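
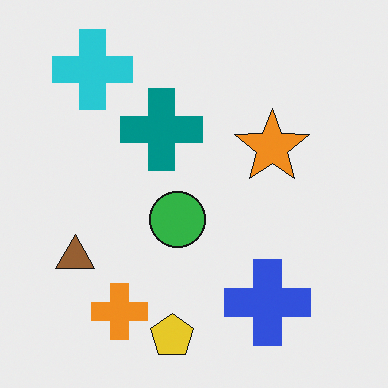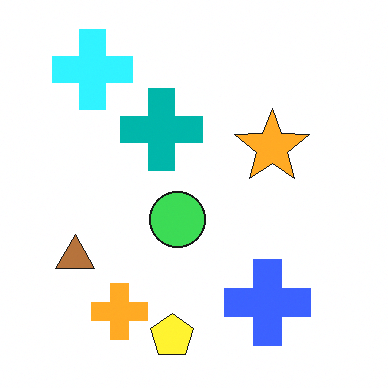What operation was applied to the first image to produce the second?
The image was slightly brightened.

Every pixel — background and shapes alike — is uniformly brightened.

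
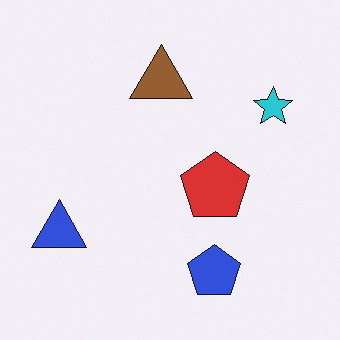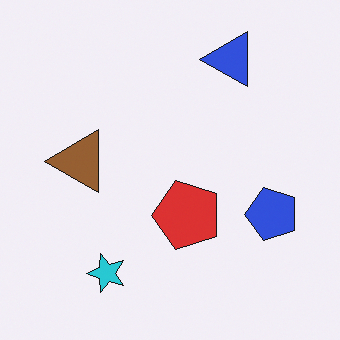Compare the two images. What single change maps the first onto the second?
Transposed (reflected across the top-left ↔ bottom-right diagonal).

Shapes have swapped their row and column positions — what was in the top-right is now in the bottom-left — a diagonal reflection.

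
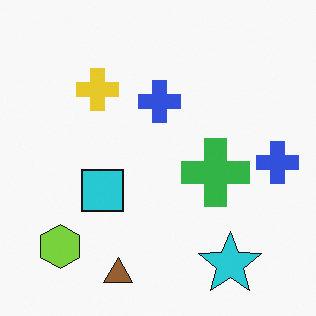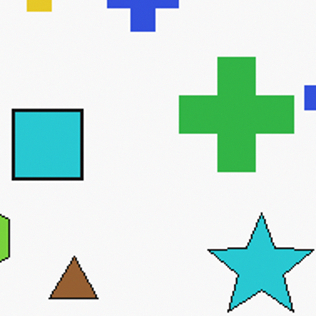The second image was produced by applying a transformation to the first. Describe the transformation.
It was cropped to a noticeably smaller region and rescaled.

The visible shapes are larger and the field of view is narrower; shapes near the original edges may be partly or wholly outside the frame — a crop-and-rescale.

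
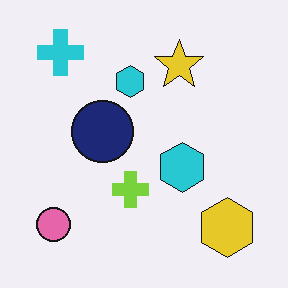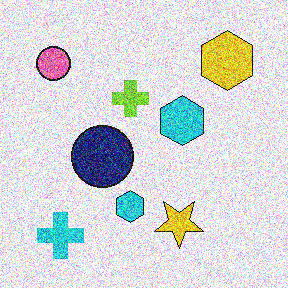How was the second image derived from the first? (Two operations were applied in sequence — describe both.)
The second image is the first flipped vertically (top ↔ bottom), then degraded with a thick layer of grain.

The cyan cross is in the top-left of the first image and the bottom-left of the second — shapes on opposite sides of the horizontal midline have swapped in a mirror flip. Random speckle covers the whole image, including the flat background.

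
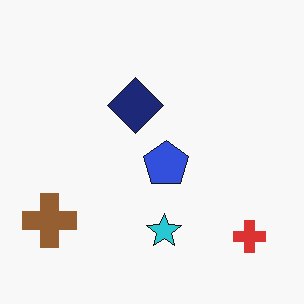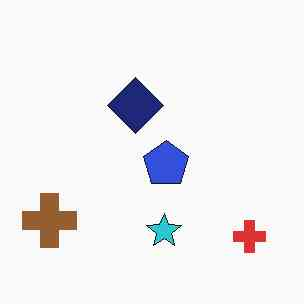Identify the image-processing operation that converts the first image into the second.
This is the original image JPEG-compressed with visible artifacts.

Blocky 8×8 compression artifacts appear around shape edges and the flat background shows ringing — characteristic JPEG degradation.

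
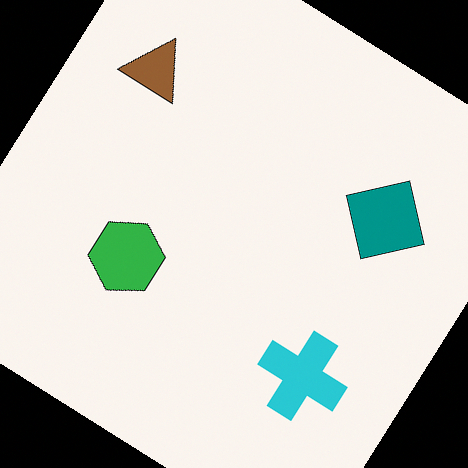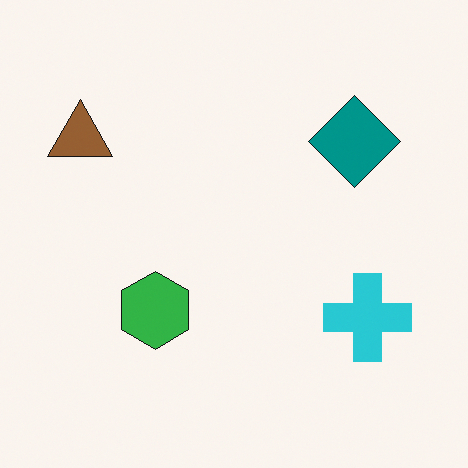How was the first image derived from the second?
The first image is the second rotated clockwise by a large amount — several tens of degrees.

Every shape is tilted by the same angle and the image corners show triangular fill wedges — a whole-image rotation by a non-right angle.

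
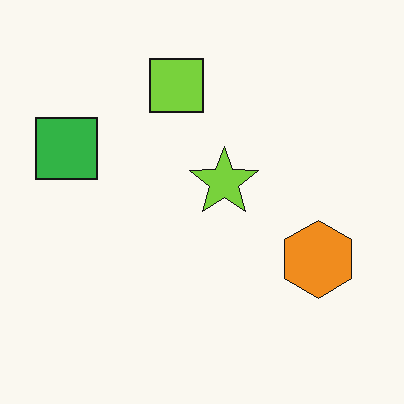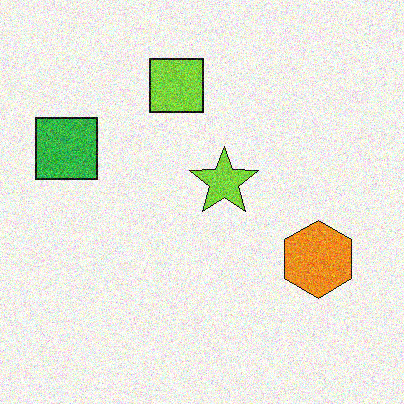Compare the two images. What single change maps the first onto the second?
Degraded with visible gaussian noise.

Random speckle covers the whole image, including the flat background.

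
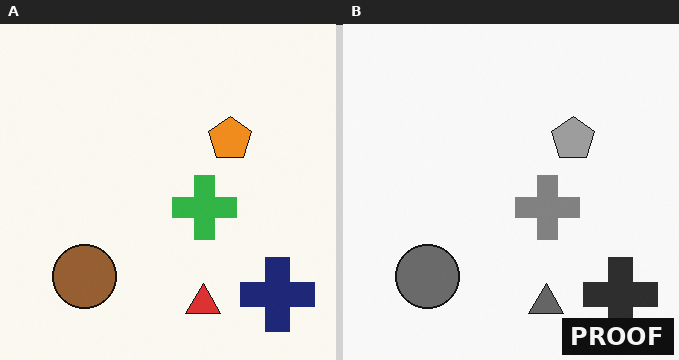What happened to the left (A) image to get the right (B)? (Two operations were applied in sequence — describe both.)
Converted to grayscale, then watermarked with the text "PROOF" in the lower-right corner.

All color is removed — every shape is now a shade of grey. A dark label reading "PROOF" appears in the lower-right corner.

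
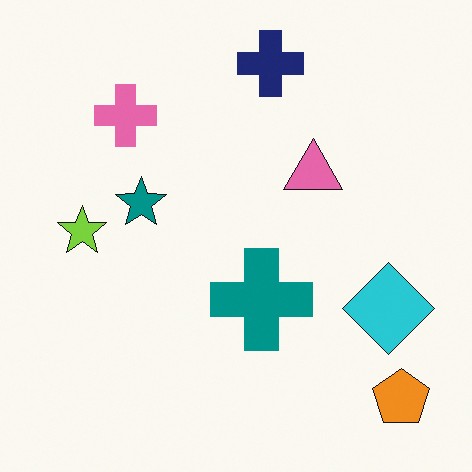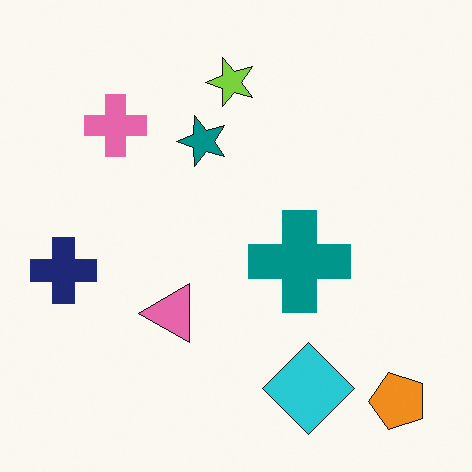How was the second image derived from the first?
It was transposed (reflected across the top-left ↔ bottom-right diagonal).

Shapes have swapped their row and column positions — what was in the top-right is now in the bottom-left — a diagonal reflection.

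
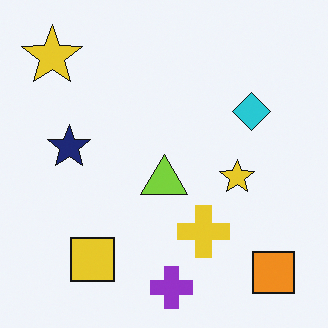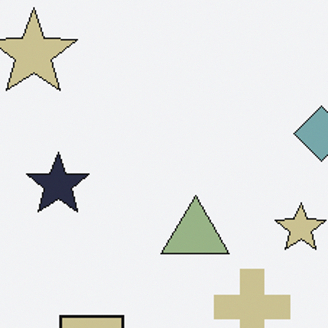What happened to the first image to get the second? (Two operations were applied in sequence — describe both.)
It was made much more muted (saturation change), then cropped to a modestly smaller region and rescaled.

All colors are more muted and greyish — a global saturation change. The visible shapes are larger and the field of view is narrower; shapes near the original edges may be partly or wholly outside the frame — a crop-and-rescale.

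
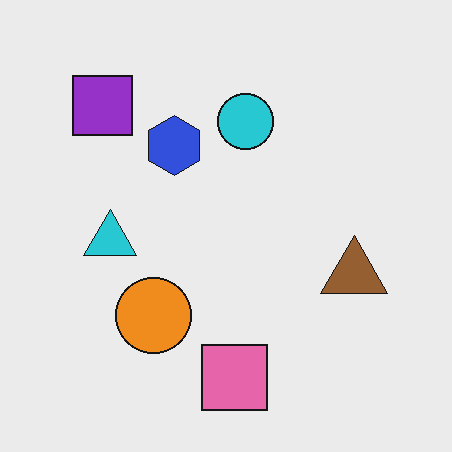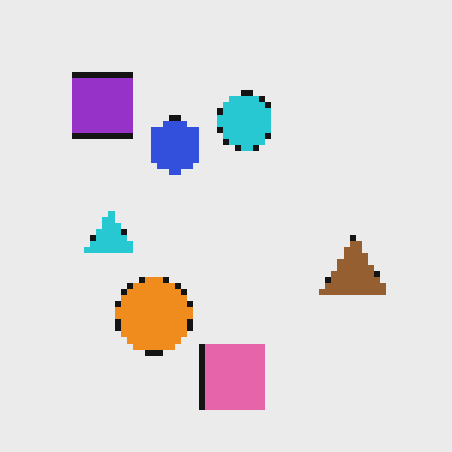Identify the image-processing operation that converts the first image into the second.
The second image is the first moderately pixelated.

Shapes are reduced to large square blocks; fine edges and outlines are lost — a downscale-then-upscale (mosaic) effect.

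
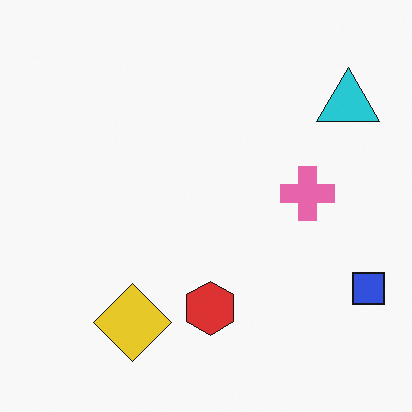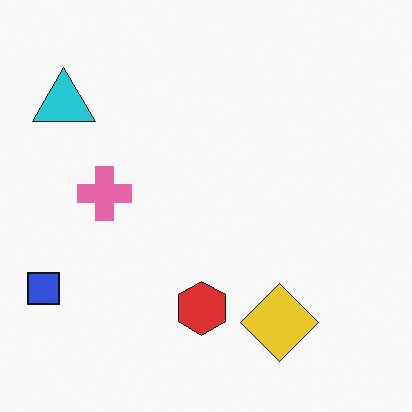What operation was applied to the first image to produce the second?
It was flipped horizontally (left ↔ right).

The blue square is in the bottom-right of the first image and the bottom-left of the second — shapes on opposite sides of the vertical midline have swapped in a mirror flip.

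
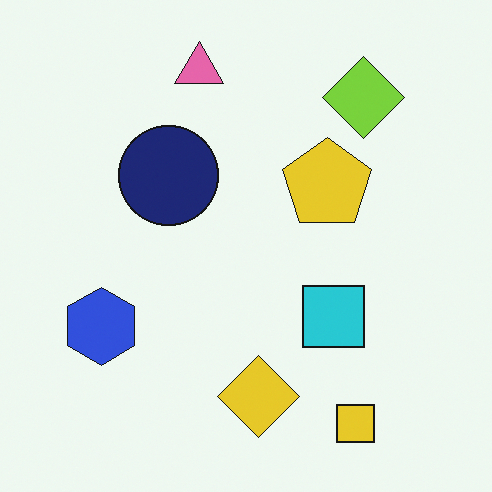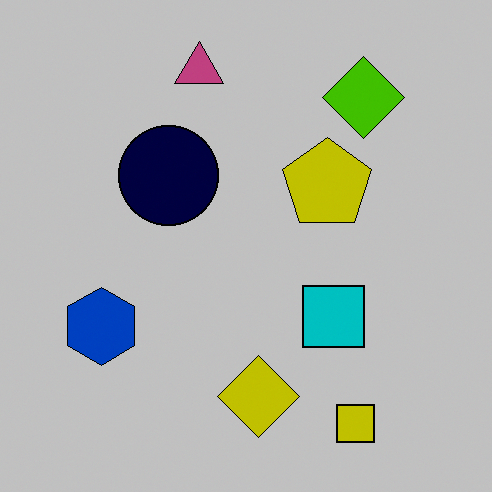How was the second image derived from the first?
Aggressively posterized.

Each flat color has snapped to a coarser quantized level — most visibly, the near-white background has dropped to a flat grey.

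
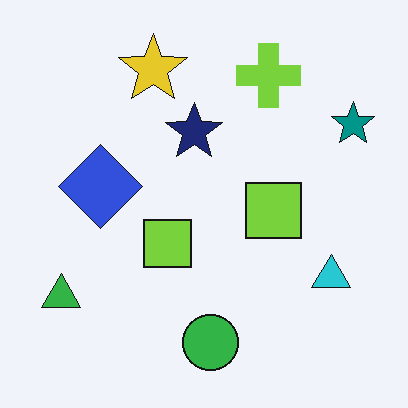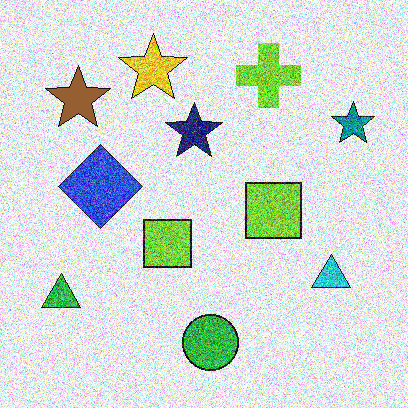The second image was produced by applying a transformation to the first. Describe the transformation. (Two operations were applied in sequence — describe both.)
The transformation is: degraded with strong gaussian noise, then overlaid with an additional brown star.

Random speckle covers the whole image, including the flat background. A brown star appears in the second image that is absent from the first.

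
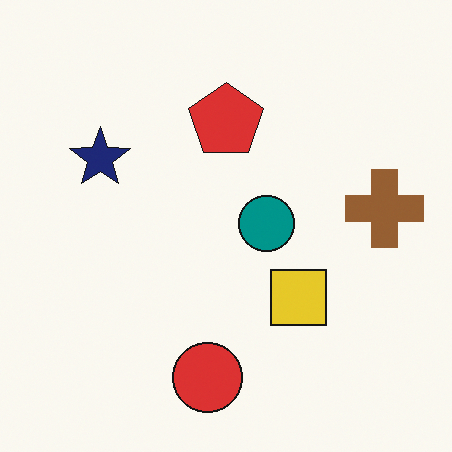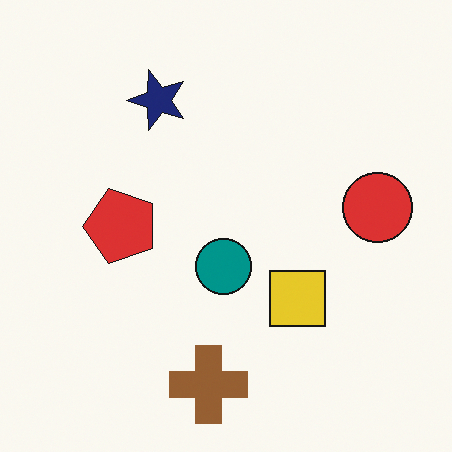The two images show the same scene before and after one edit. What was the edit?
Transposed (reflected across the top-left ↔ bottom-right diagonal).

Shapes have swapped their row and column positions — what was in the top-right is now in the bottom-left — a diagonal reflection.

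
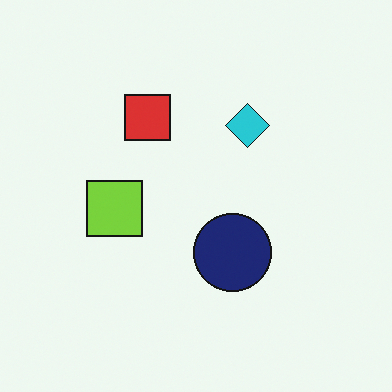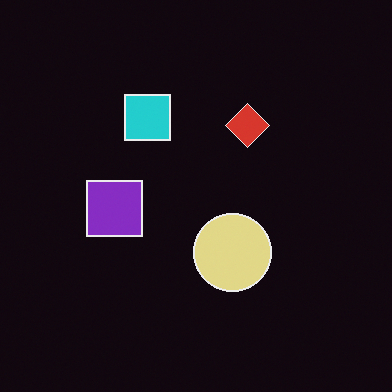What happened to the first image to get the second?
This is the original image color-inverted (negative).

The light background has become dark and every shape's color is its complement — a photographic negative.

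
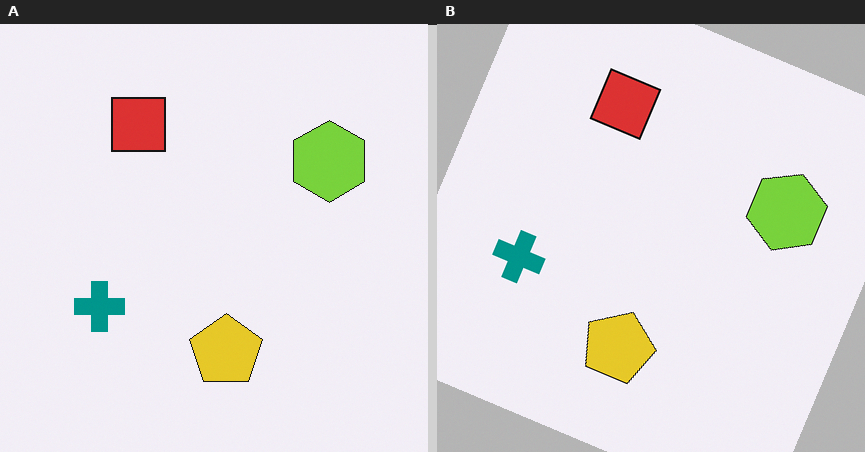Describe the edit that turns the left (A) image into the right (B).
The image was rotated clockwise by a clearly visible amount.

Every shape is tilted by the same angle and the image corners show triangular fill wedges — a whole-image rotation by a non-right angle.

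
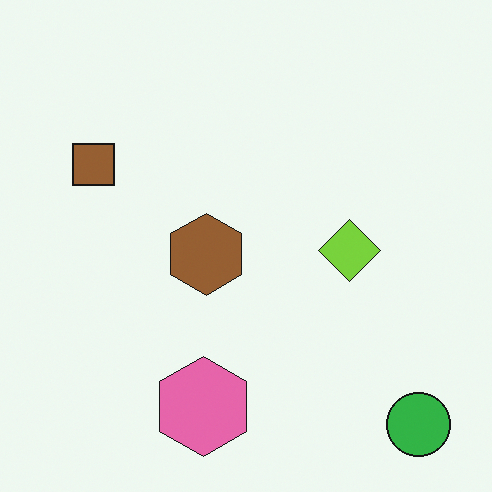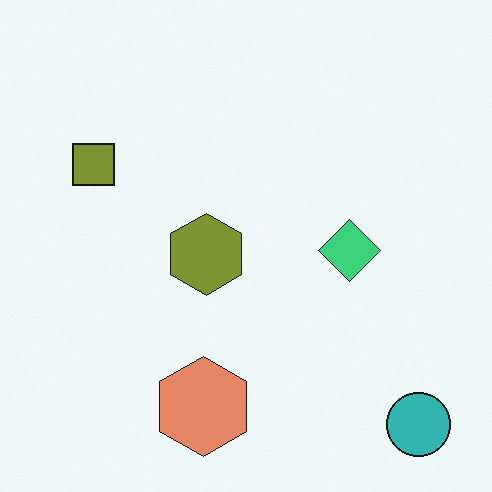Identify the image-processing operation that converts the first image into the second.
The second image is the first hue-shifted slightly.

Every shape's color has rotated by the same amount around the hue wheel — a uniform hue shift.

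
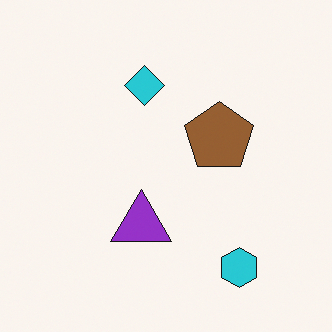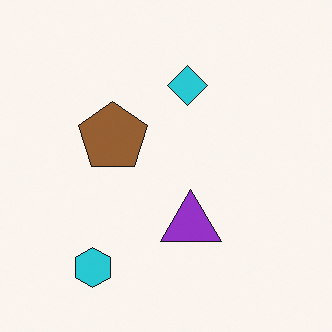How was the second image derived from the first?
The second image is the first flipped horizontally (left ↔ right).

The cyan hexagon is in the bottom-right of the first image and the bottom-left of the second — shapes on opposite sides of the vertical midline have swapped in a mirror flip.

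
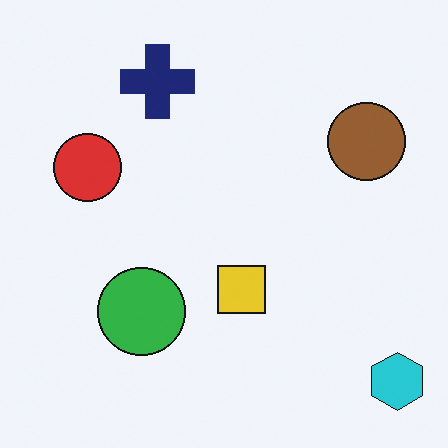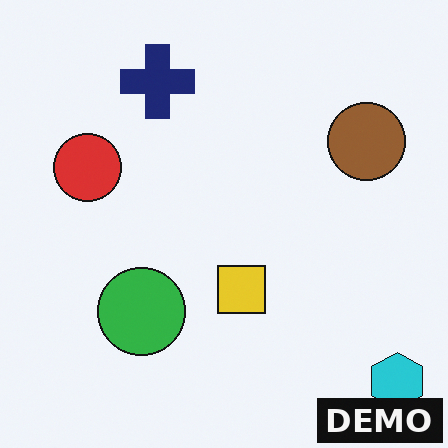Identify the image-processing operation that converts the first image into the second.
The second image is the first watermarked with the text "DEMO" in the lower-right corner.

A dark label reading "DEMO" appears in the lower-right corner.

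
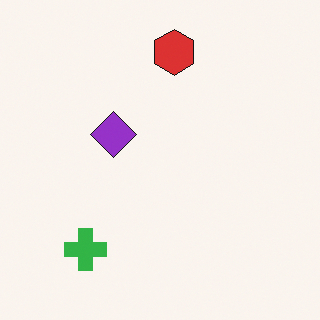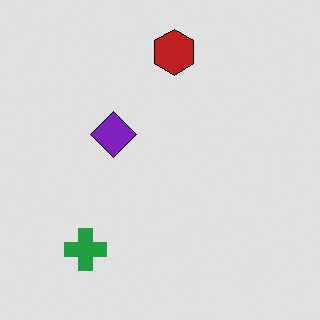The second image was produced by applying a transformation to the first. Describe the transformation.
The second image is the first moderately posterized.

Each flat color has snapped to a coarser quantized level — most visibly, the near-white background has dropped to a flat grey.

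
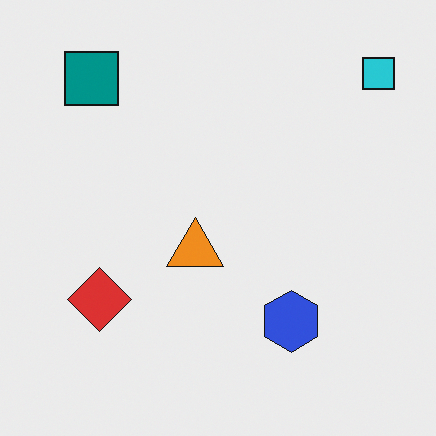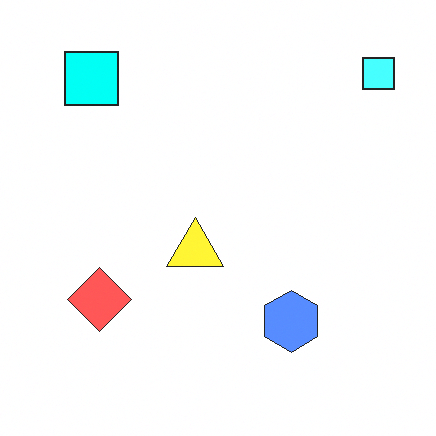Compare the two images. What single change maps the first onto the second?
It was brightened a lot.

Every pixel — background and shapes alike — is uniformly brightened.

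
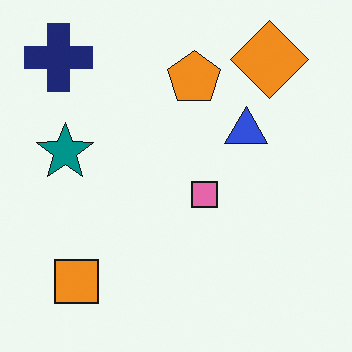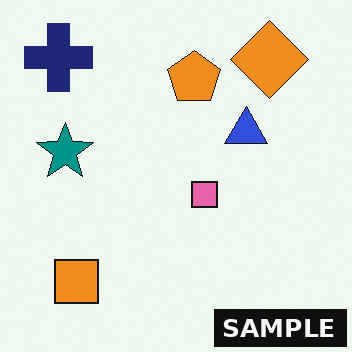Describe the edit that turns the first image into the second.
This is the original image watermarked with the text "SAMPLE" in the lower-right corner.

A dark label reading "SAMPLE" appears in the lower-right corner.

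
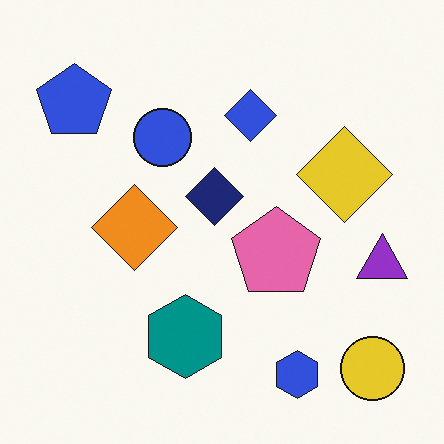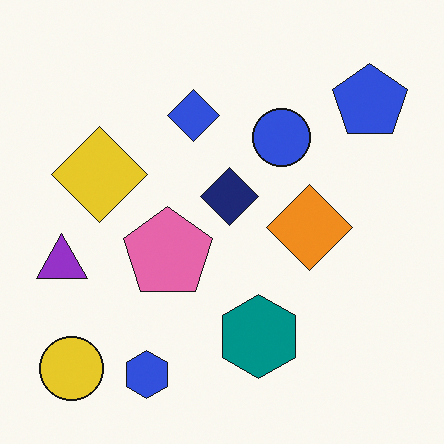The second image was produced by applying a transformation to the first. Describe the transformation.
It was flipped horizontally (left ↔ right).

The purple triangle is in the right of the first image and the left of the second — shapes on opposite sides of the vertical midline have swapped in a mirror flip.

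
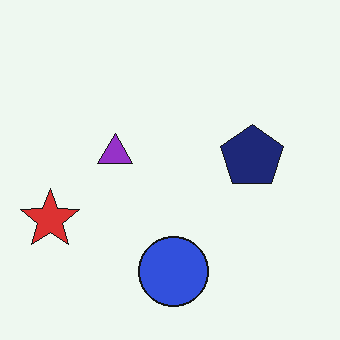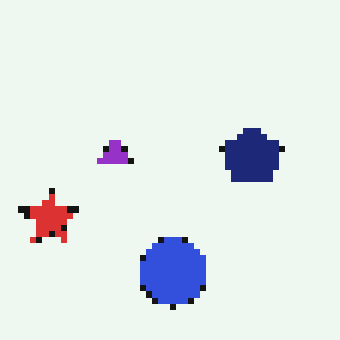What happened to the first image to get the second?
This is the original image pixelated into visible square blocks.

Shapes are reduced to large square blocks; fine edges and outlines are lost — a downscale-then-upscale (mosaic) effect.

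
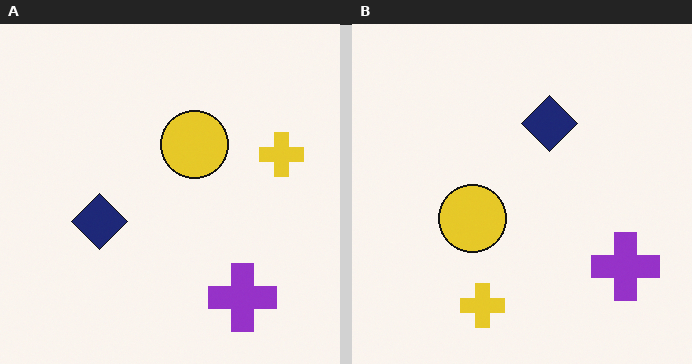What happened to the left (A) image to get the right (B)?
The right (B) image is the left (A) transposed (reflected across the top-left ↔ bottom-right diagonal).

Shapes have swapped their row and column positions — what was in the top-right is now in the bottom-left — a diagonal reflection.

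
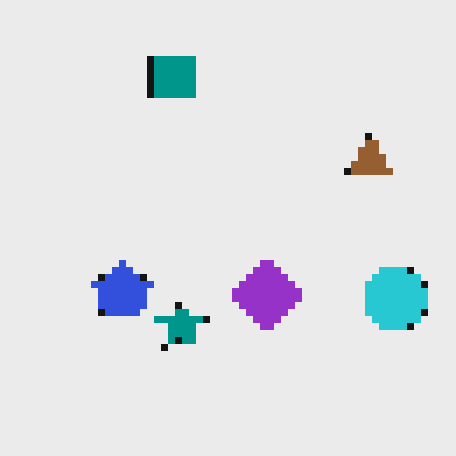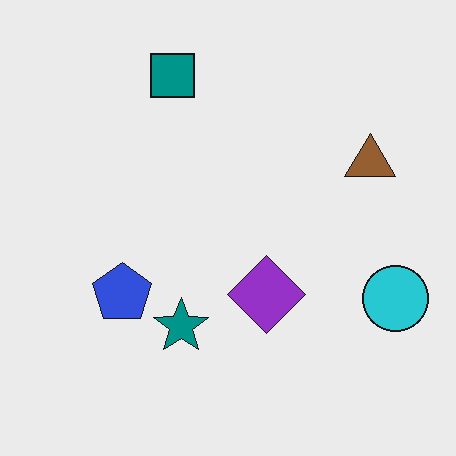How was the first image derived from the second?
This is the original image pixelated into visible square blocks.

Shapes are reduced to large square blocks; fine edges and outlines are lost — a downscale-then-upscale (mosaic) effect.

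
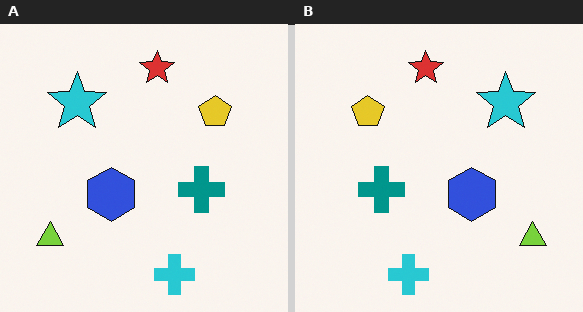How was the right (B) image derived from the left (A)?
Flipped horizontally (left ↔ right).

The lime triangle is in the bottom-left of the left (A) image and the bottom-right of the right (B) — shapes on opposite sides of the vertical midline have swapped in a mirror flip.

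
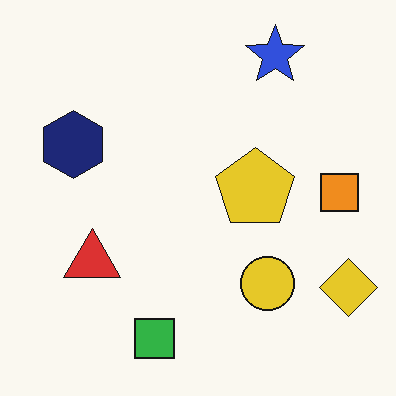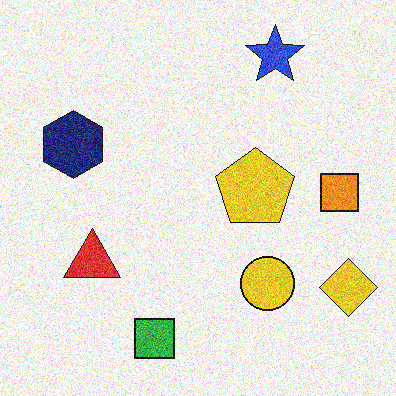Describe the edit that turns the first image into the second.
Degraded with heavy additive noise.

Random speckle covers the whole image, including the flat background.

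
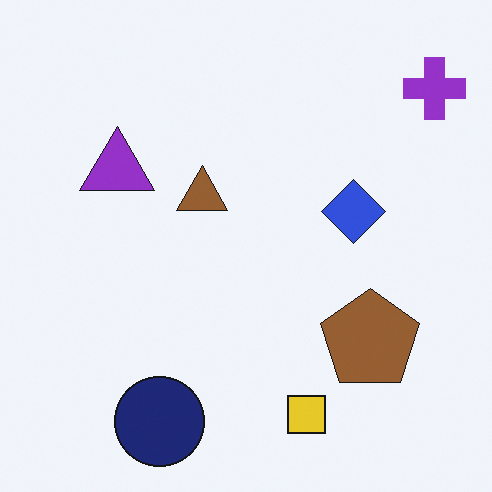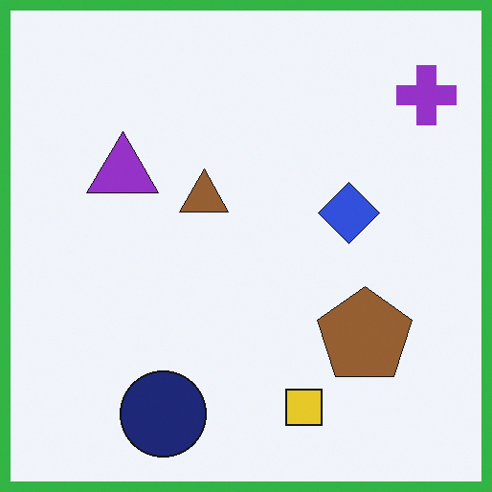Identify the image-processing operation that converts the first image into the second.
This is the original image framed with a green border.

A solid green frame runs around the edge of the second image, with the content slightly shrunk inside it.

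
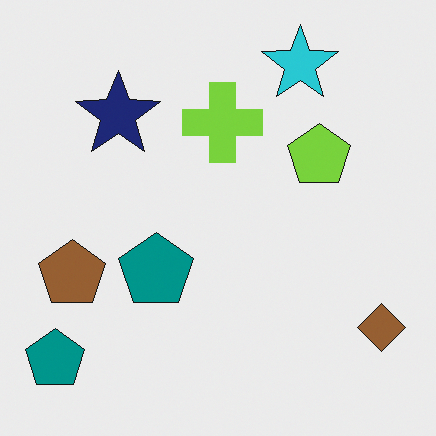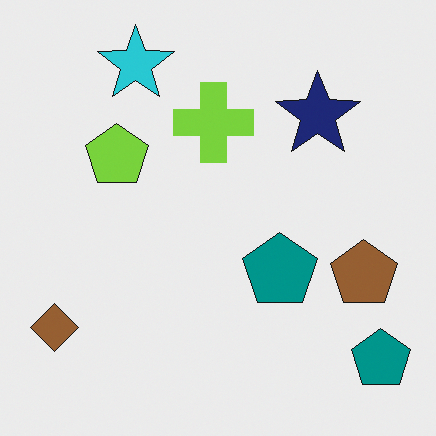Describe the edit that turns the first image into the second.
Flipped horizontally (left ↔ right).

The brown diamond is in the bottom-right of the first image and the bottom-left of the second — shapes on opposite sides of the vertical midline have swapped in a mirror flip.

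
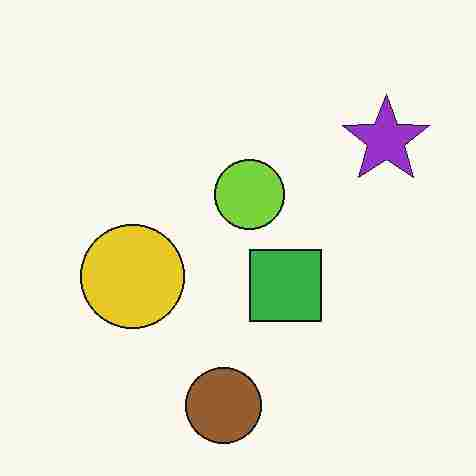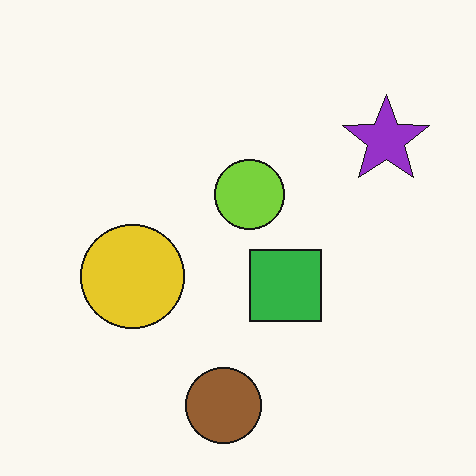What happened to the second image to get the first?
It was heavily JPEG-compressed with obvious blocking artifacts.

Blocky 8×8 compression artifacts appear around shape edges and the flat background shows ringing — characteristic JPEG degradation.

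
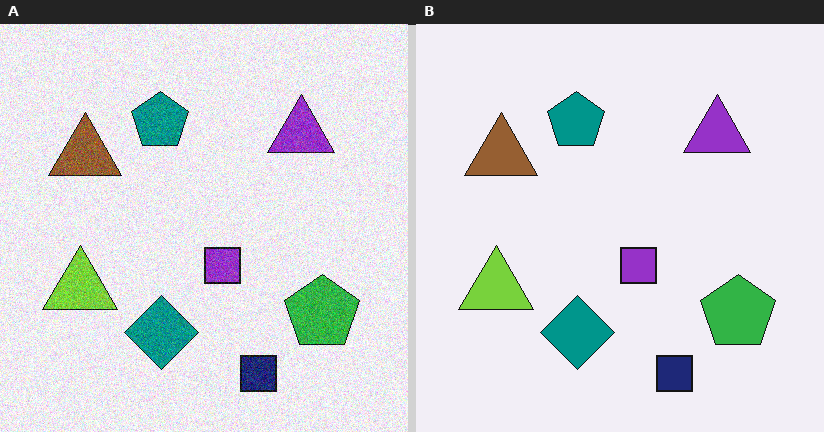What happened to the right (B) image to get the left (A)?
This is the original image degraded with visible gaussian noise.

Random speckle covers the whole image, including the flat background.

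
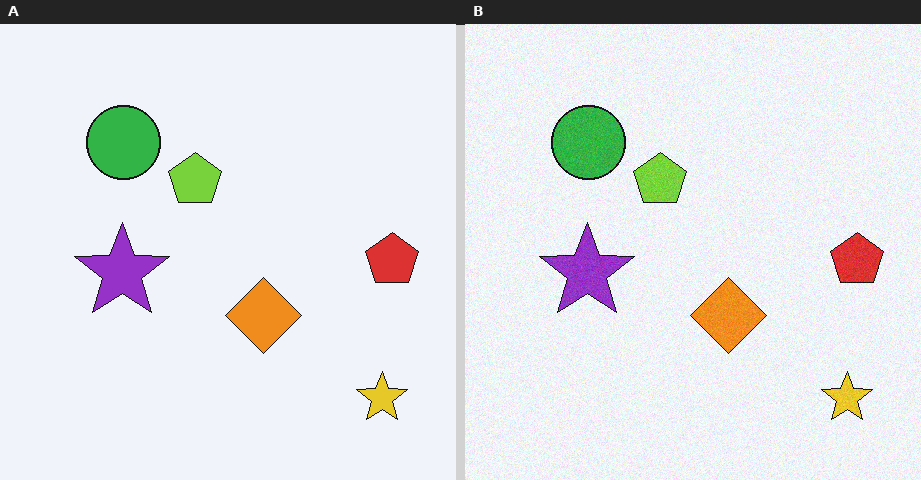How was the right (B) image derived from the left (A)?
This is the original image degraded with light additive noise.

Random speckle covers the whole image, including the flat background.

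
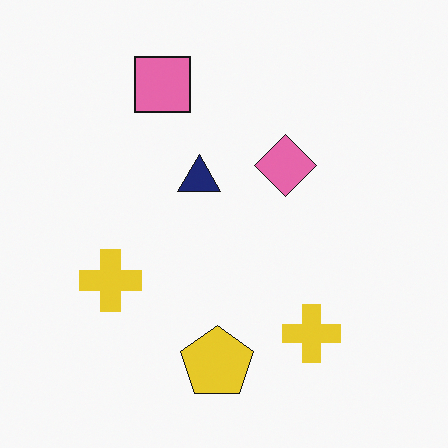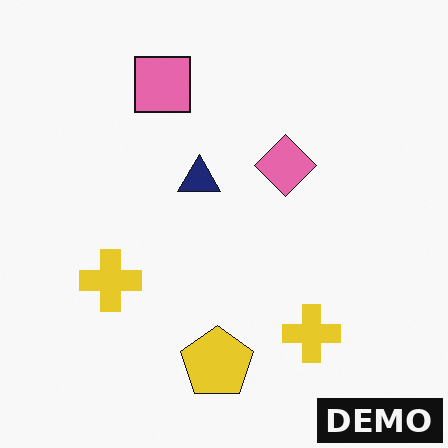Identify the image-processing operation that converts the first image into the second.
The image was watermarked with the text "DEMO" in the lower-right corner.

A dark label reading "DEMO" appears in the lower-right corner.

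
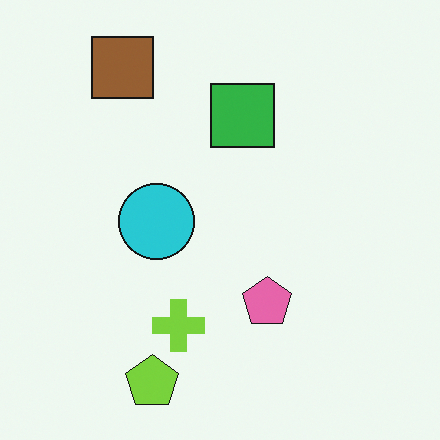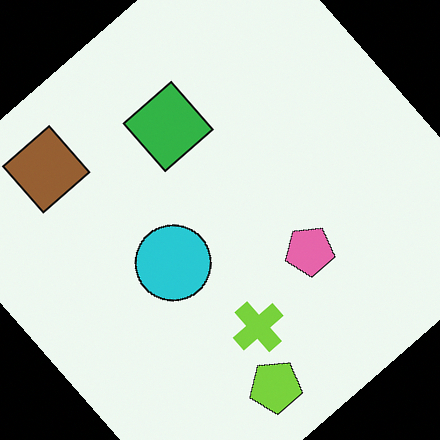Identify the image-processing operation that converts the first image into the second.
The image was rotated counter-clockwise by a large amount — several tens of degrees.

Every shape is tilted by the same angle and the image corners show triangular fill wedges — a whole-image rotation by a non-right angle.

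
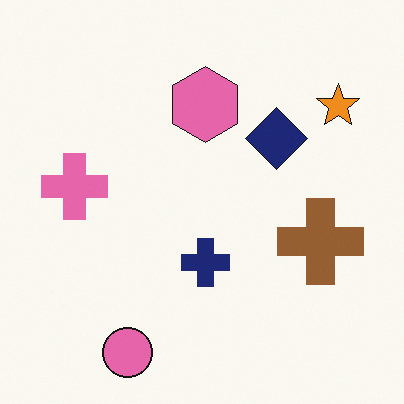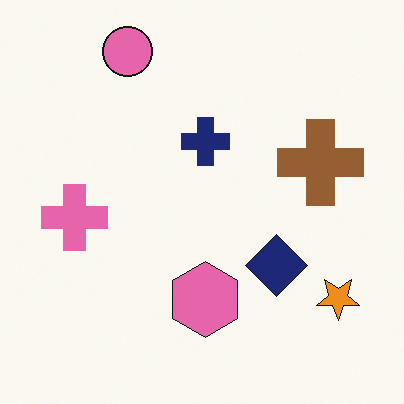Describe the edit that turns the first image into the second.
It was flipped vertically (top ↔ bottom).

The pink circle is in the bottom-left of the first image and the top-left of the second — shapes on opposite sides of the horizontal midline have swapped in a mirror flip.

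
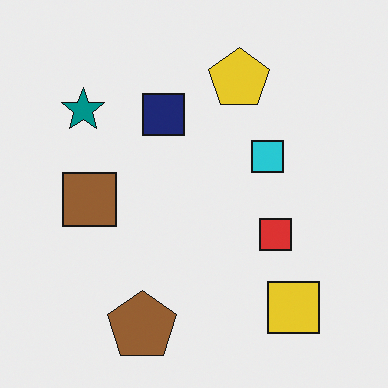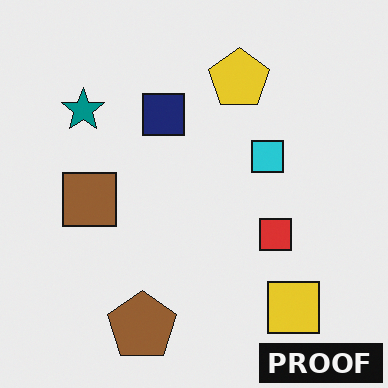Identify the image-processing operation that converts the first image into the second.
Watermarked with the text "PROOF" in the lower-right corner.

A dark label reading "PROOF" appears in the lower-right corner.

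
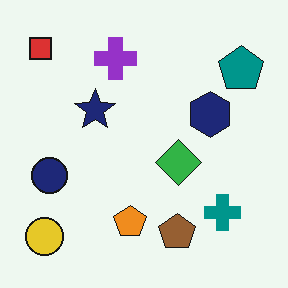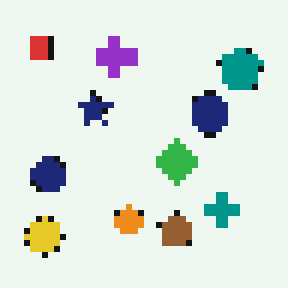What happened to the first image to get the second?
Pixelated into visible square blocks.

Shapes are reduced to large square blocks; fine edges and outlines are lost — a downscale-then-upscale (mosaic) effect.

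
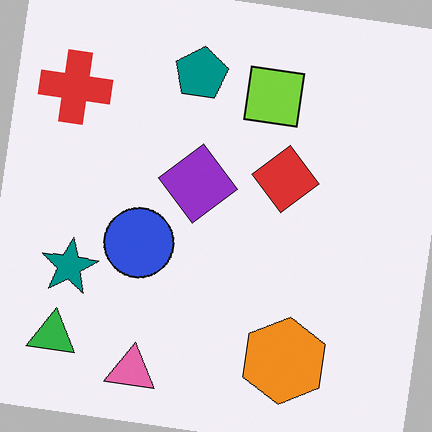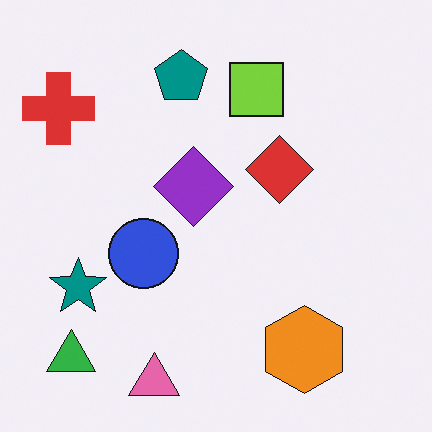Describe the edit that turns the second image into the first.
Rotated clockwise by a small amount.

Every shape is tilted by the same angle and the image corners show triangular fill wedges — a whole-image rotation by a non-right angle.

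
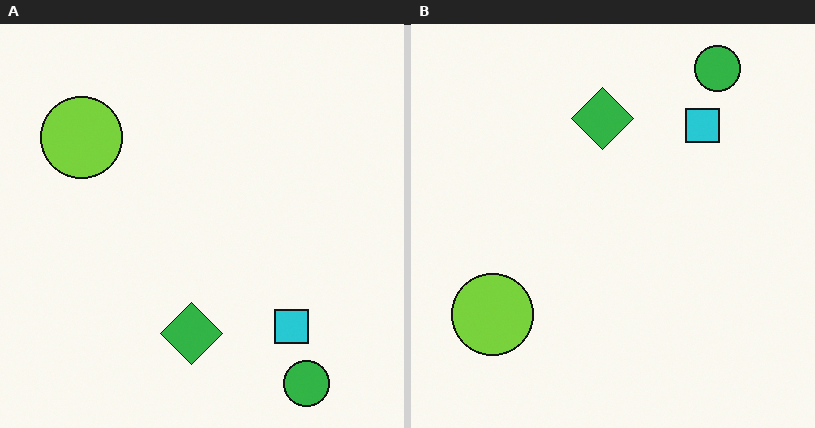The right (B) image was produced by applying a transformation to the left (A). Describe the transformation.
The right (B) image is the left (A) flipped vertically (top ↔ bottom).

The green circle is in the bottom-right of the left (A) image and the top-right of the right (B) — shapes on opposite sides of the horizontal midline have swapped in a mirror flip.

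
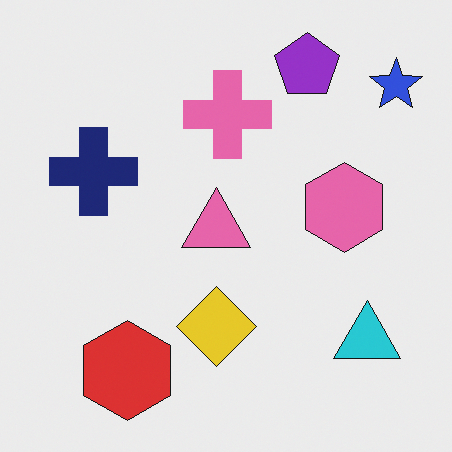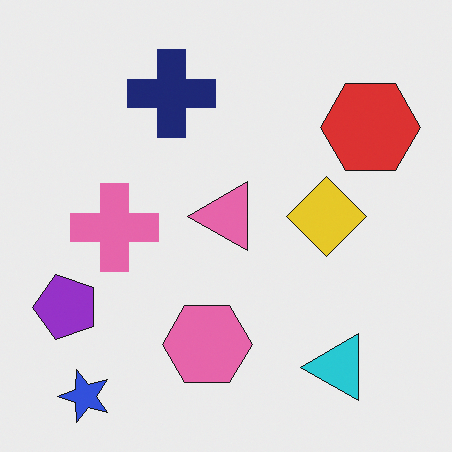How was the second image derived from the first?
This is the original image transposed (reflected across the top-left ↔ bottom-right diagonal).

Shapes have swapped their row and column positions — what was in the top-right is now in the bottom-left — a diagonal reflection.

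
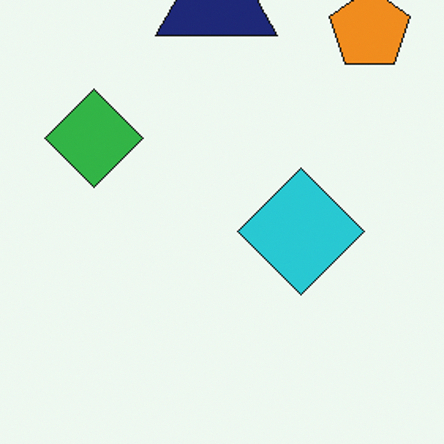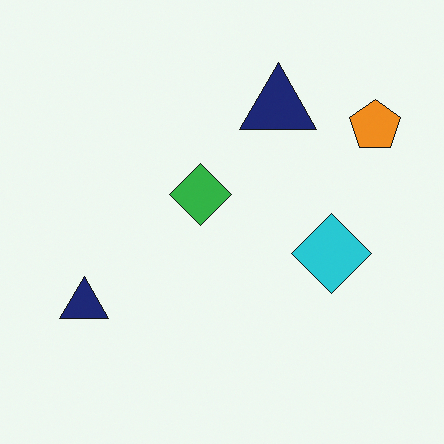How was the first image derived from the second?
Cropped to a modestly smaller region and rescaled.

The visible shapes are larger and the field of view is narrower; shapes near the original edges may be partly or wholly outside the frame — a crop-and-rescale.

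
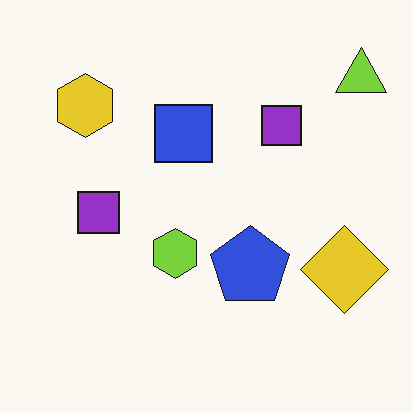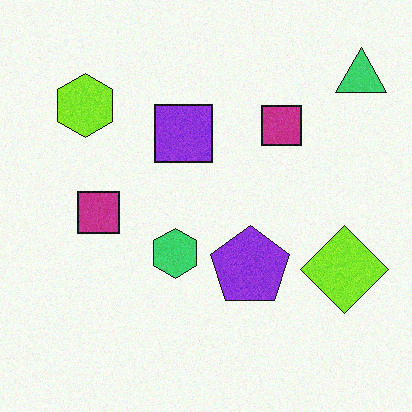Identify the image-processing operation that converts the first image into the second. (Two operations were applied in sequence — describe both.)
Degraded with light additive noise, then hue-shifted by a small amount.

Random speckle covers the whole image, including the flat background. Every shape's color has rotated by the same amount around the hue wheel — a uniform hue shift.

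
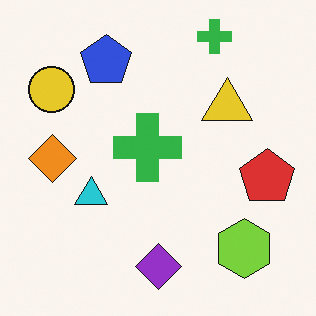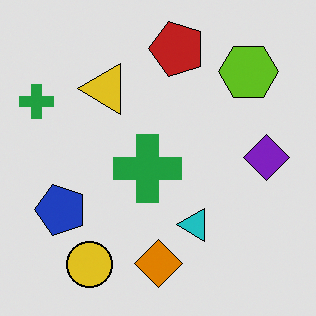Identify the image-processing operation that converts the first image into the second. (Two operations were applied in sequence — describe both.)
The transformation is: moderately posterized, then rotated 90° counter-clockwise.

Each flat color has snapped to a coarser quantized level — most visibly, the near-white background has dropped to a flat grey. The yellow circle sits in the top-left of the first image and the bottom-left of the second — consistent with a whole-image 90° counter-clockwise rotation.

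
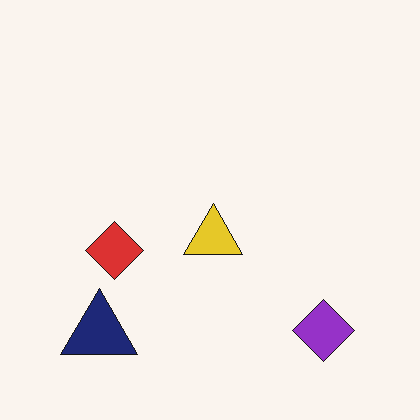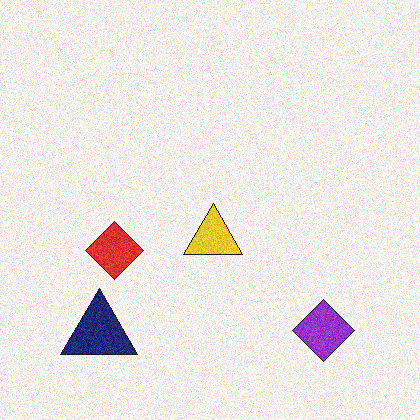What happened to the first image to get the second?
Degraded with visible gaussian noise.

Random speckle covers the whole image, including the flat background.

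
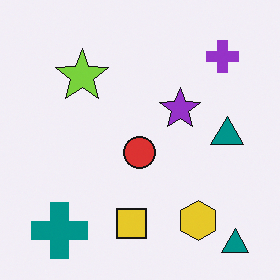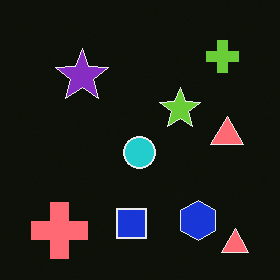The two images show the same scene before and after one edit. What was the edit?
Color-inverted (negative).

The light background has become dark and every shape's color is its complement — a photographic negative.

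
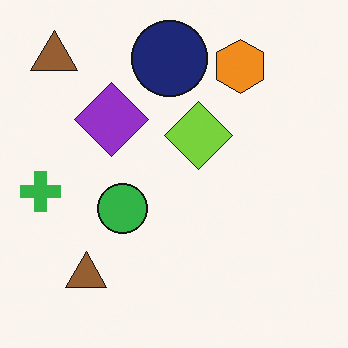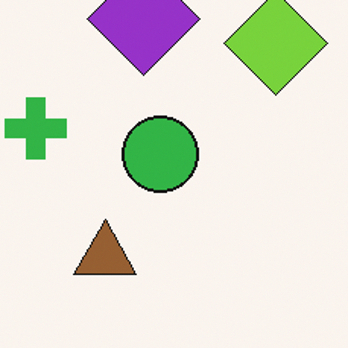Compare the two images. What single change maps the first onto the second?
The transformation is: cropped slightly and scaled back up.

The visible shapes are larger and the field of view is narrower; shapes near the original edges may be partly or wholly outside the frame — a crop-and-rescale.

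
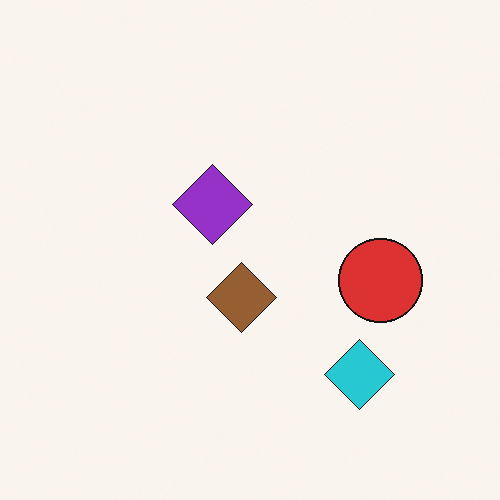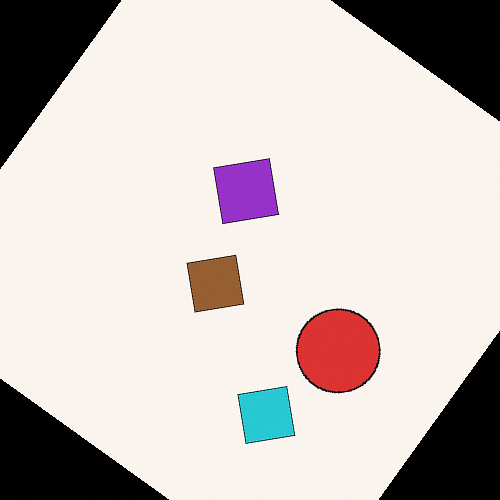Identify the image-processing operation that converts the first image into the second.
This is the original image rotated clockwise by a large amount — several tens of degrees.

Every shape is tilted by the same angle and the image corners show triangular fill wedges — a whole-image rotation by a non-right angle.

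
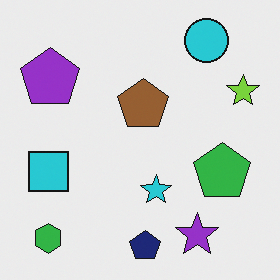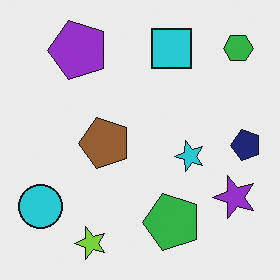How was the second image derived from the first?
The image was transposed (reflected across the top-left ↔ bottom-right diagonal).

Shapes have swapped their row and column positions — what was in the top-right is now in the bottom-left — a diagonal reflection.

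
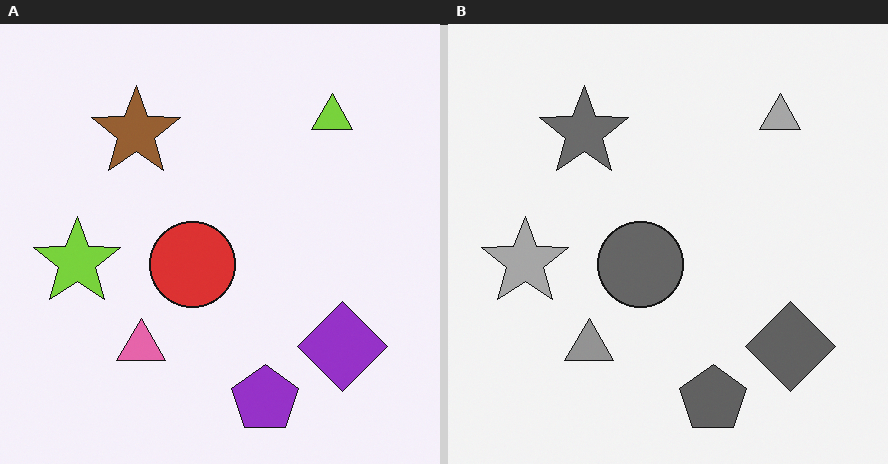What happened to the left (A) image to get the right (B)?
The transformation is: converted to grayscale.

All color is removed — every shape is now a shade of grey.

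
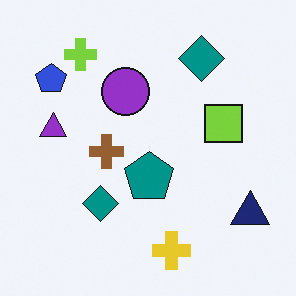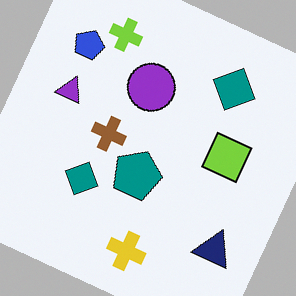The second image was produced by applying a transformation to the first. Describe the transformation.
Rotated clockwise by a moderate amount.

Every shape is tilted by the same angle and the image corners show triangular fill wedges — a whole-image rotation by a non-right angle.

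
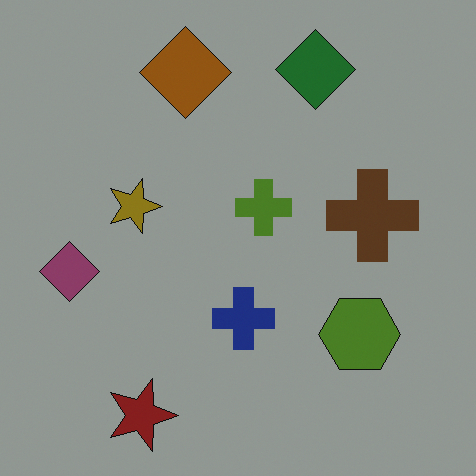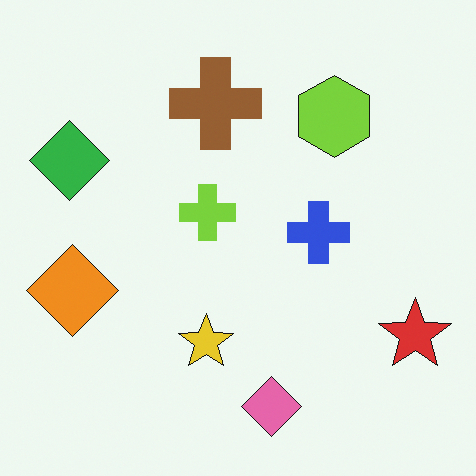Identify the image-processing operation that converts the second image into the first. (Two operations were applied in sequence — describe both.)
The first image is the second rotated 90° clockwise, then substantially darkened.

The red star sits in the bottom-right of the second image and the bottom-left of the first — consistent with a whole-image 90° clockwise rotation. Every pixel — background and shapes alike — is uniformly darkened.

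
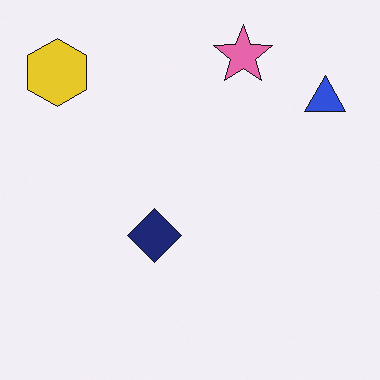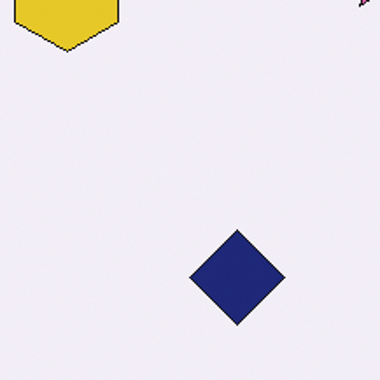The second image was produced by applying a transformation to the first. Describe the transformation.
The second image is the first cropped tightly and scaled back up.

The visible shapes are larger and the field of view is narrower; shapes near the original edges may be partly or wholly outside the frame — a crop-and-rescale.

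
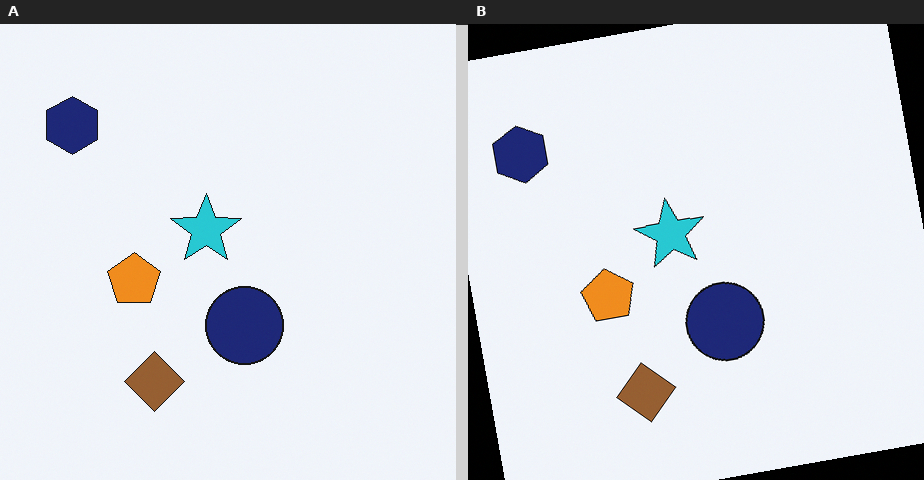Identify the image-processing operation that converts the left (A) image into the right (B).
This is the original image rotated counter-clockwise by a few degrees.

Every shape is tilted by the same angle and the image corners show triangular fill wedges — a whole-image rotation by a non-right angle.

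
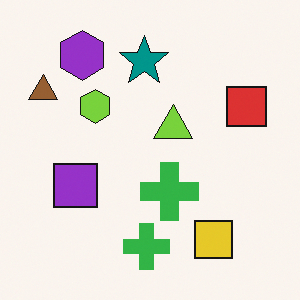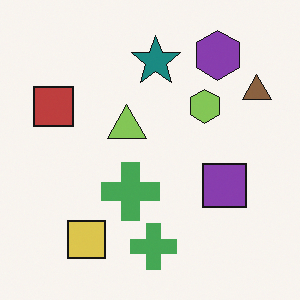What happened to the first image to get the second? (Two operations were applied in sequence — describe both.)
The second image is the first flipped horizontally (left ↔ right), then slightly desaturated.

The brown triangle is in the top-left of the first image and the top-right of the second — shapes on opposite sides of the vertical midline have swapped in a mirror flip. All colors are more muted and greyish — a global saturation change.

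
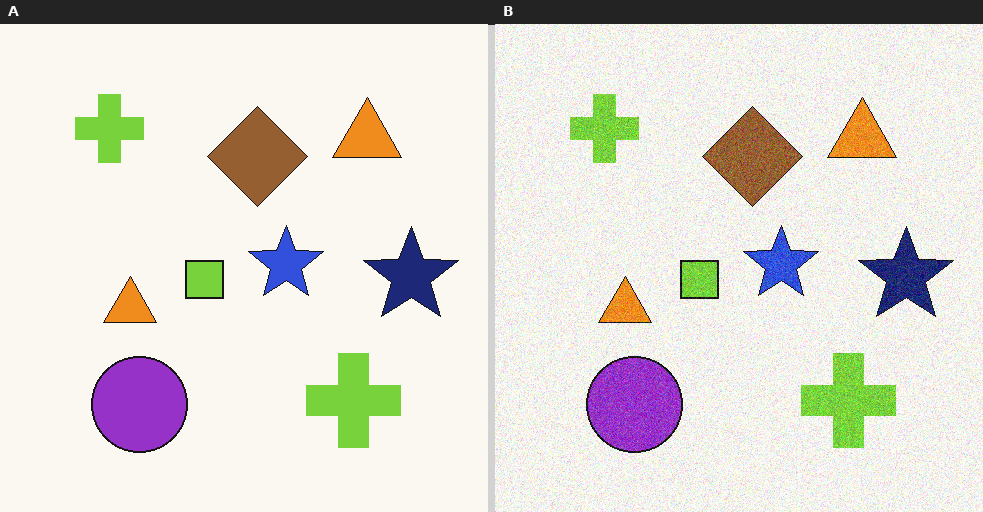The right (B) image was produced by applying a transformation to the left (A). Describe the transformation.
This is the original image degraded with moderate additive noise.

Random speckle covers the whole image, including the flat background.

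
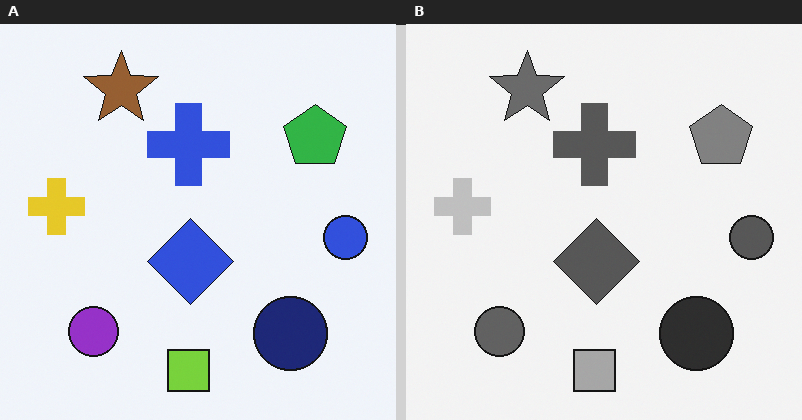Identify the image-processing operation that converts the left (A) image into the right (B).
This is the original image converted to grayscale.

All color is removed — every shape is now a shade of grey.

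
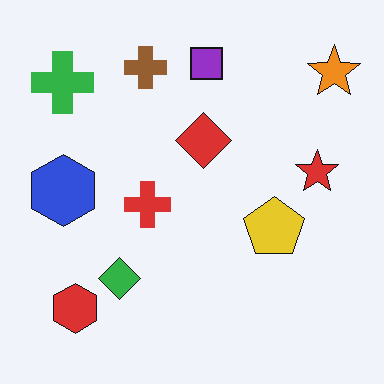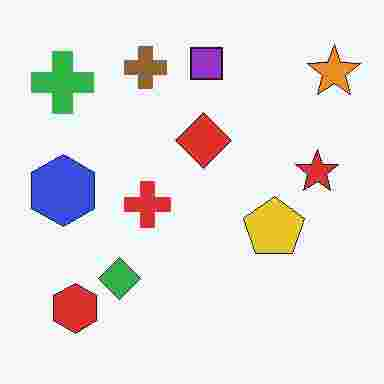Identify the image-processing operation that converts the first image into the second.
It was heavily JPEG-compressed with obvious blocking artifacts.

Blocky 8×8 compression artifacts appear around shape edges and the flat background shows ringing — characteristic JPEG degradation.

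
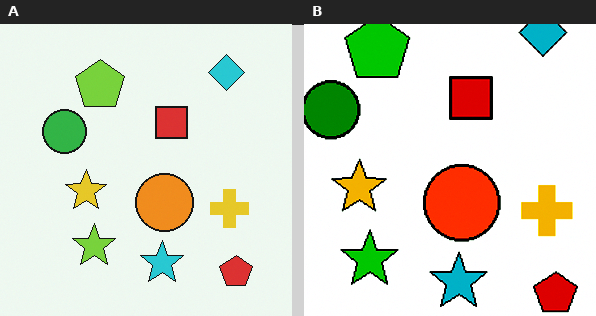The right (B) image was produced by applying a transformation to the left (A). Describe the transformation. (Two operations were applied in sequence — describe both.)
The right (B) image is the left (A) cropped slightly and scaled back up, then given much higher contrast.

The visible shapes are larger and the field of view is narrower; shapes near the original edges may be partly or wholly outside the frame — a crop-and-rescale. Tones are pushed away from mid-grey across the whole image — a global contrast change.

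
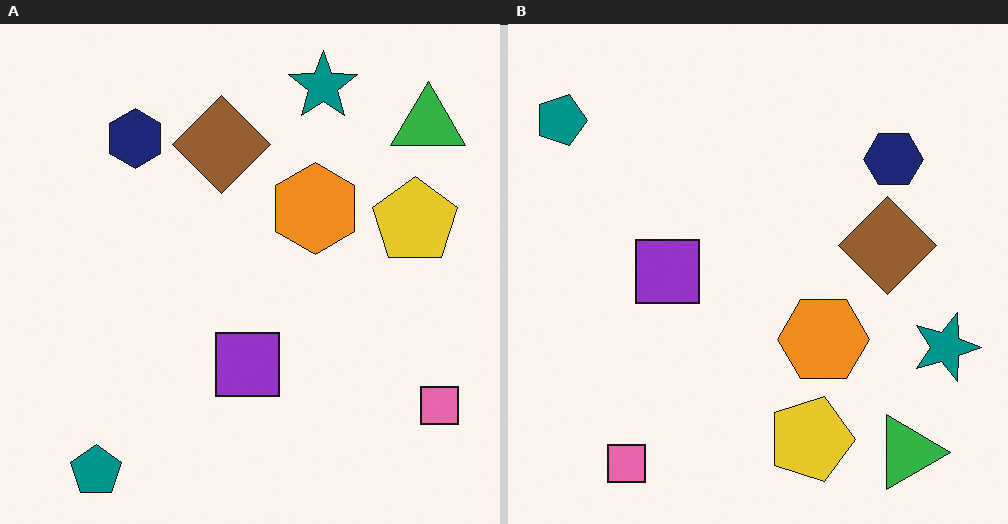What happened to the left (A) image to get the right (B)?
The image was rotated 90° clockwise.

The teal pentagon sits in the bottom-left of the left (A) image and the top-left of the right (B) — consistent with a whole-image 90° clockwise rotation.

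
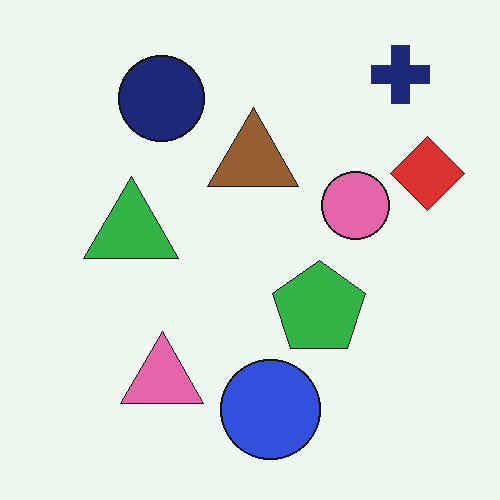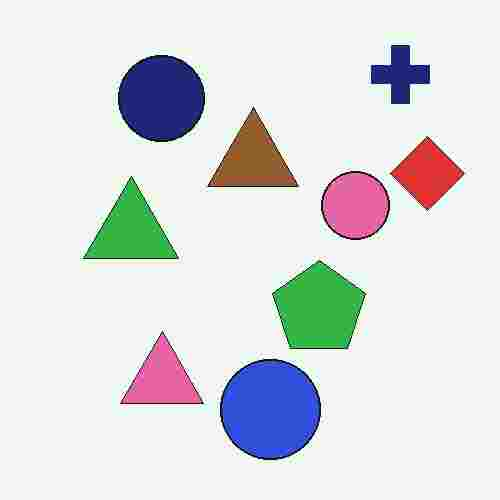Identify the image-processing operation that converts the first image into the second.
This is the original image heavily JPEG-compressed with obvious blocking artifacts.

Blocky 8×8 compression artifacts appear around shape edges and the flat background shows ringing — characteristic JPEG degradation.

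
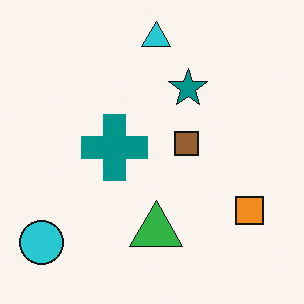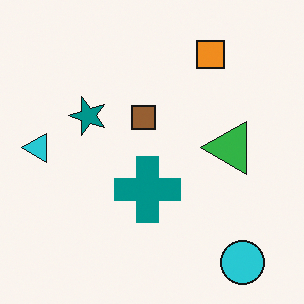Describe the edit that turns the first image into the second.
This is the original image rotated 90° counter-clockwise.

The cyan circle sits in the bottom-left of the first image and the bottom-right of the second — consistent with a whole-image 90° counter-clockwise rotation.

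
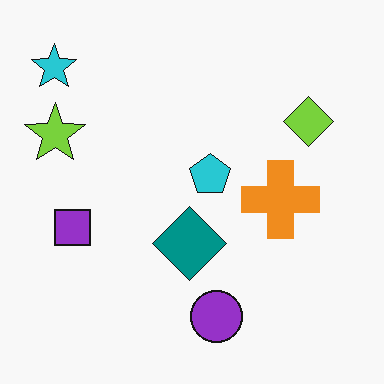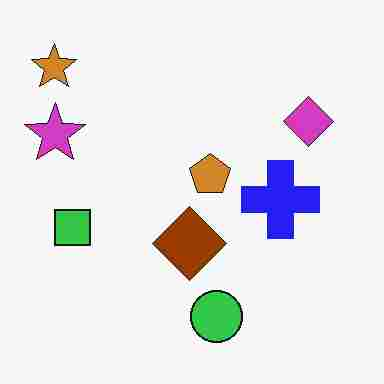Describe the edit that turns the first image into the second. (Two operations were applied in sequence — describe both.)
The second image is the first hue-shifted by a large amount, then heavily JPEG-compressed with obvious blocking artifacts.

Every shape's color has rotated by the same amount around the hue wheel — a uniform hue shift. Blocky 8×8 compression artifacts appear around shape edges and the flat background shows ringing — characteristic JPEG degradation.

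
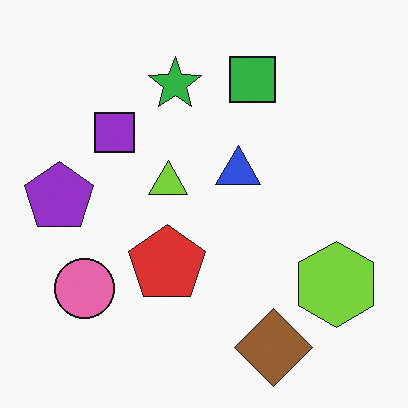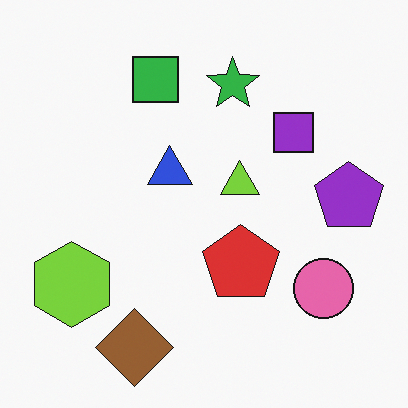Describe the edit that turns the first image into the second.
Flipped horizontally (left ↔ right).

The purple pentagon is in the left of the first image and the right of the second — shapes on opposite sides of the vertical midline have swapped in a mirror flip.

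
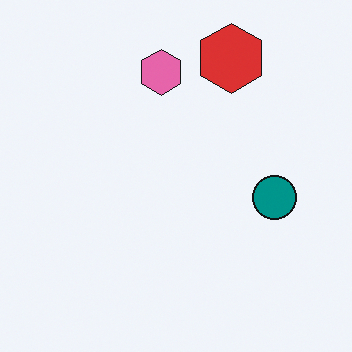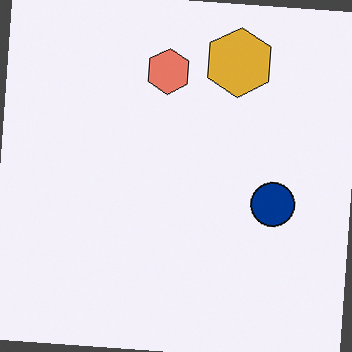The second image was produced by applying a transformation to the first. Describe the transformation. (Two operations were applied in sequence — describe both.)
The transformation is: hue-shifted slightly, then rotated clockwise by a slight angle.

Every shape's color has rotated by the same amount around the hue wheel — a uniform hue shift. Every shape is tilted by the same angle and the image corners show triangular fill wedges — a whole-image rotation by a non-right angle.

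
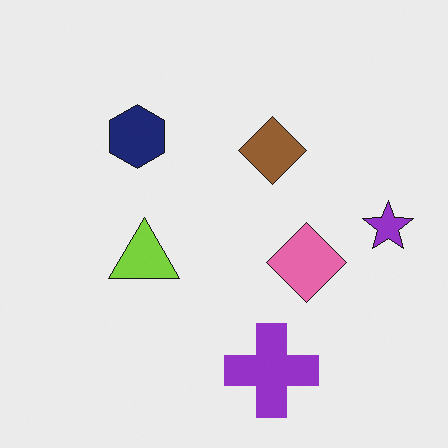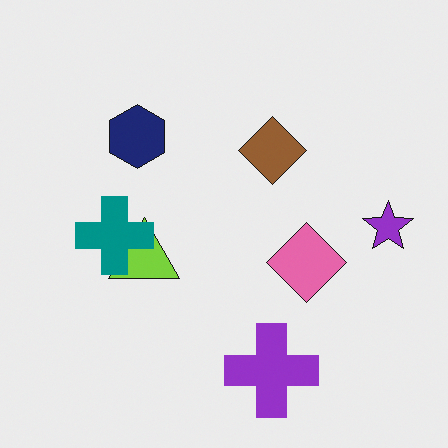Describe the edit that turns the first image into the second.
The second image is the first overlaid with an additional teal cross.

A teal cross appears in the second image that is absent from the first.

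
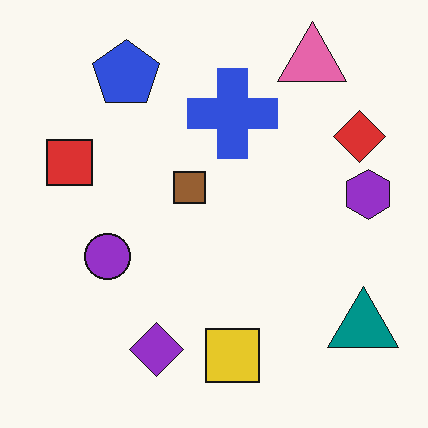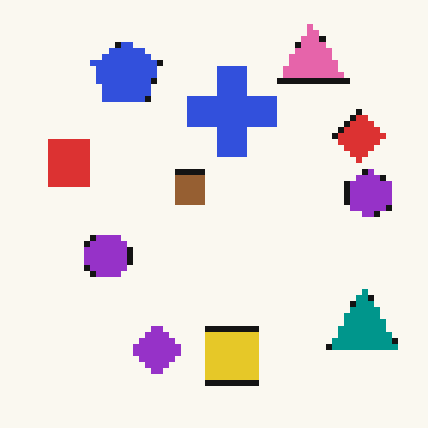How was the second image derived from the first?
The image was pixelated into visible square blocks.

Shapes are reduced to large square blocks; fine edges and outlines are lost — a downscale-then-upscale (mosaic) effect.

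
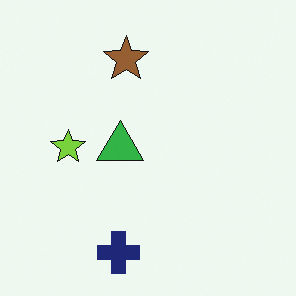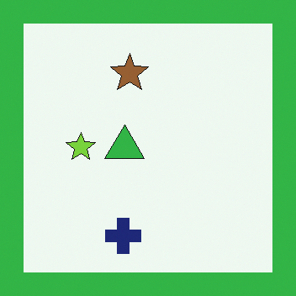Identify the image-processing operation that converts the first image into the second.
Framed with a green border.

A solid green frame runs around the edge of the second image, with the content slightly shrunk inside it.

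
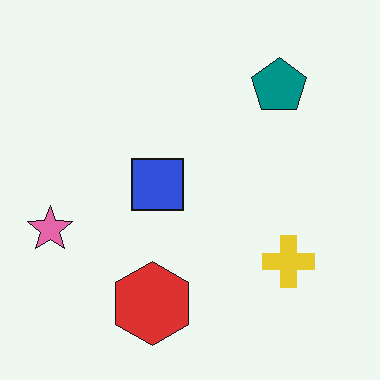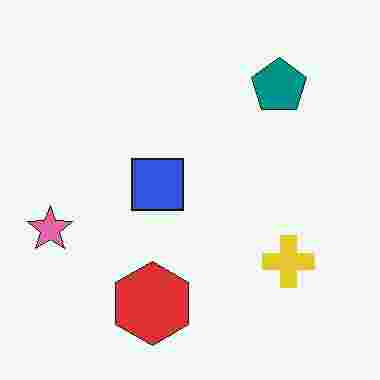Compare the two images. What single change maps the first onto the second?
The second image is the first degraded with heavy JPEG compression.

Blocky 8×8 compression artifacts appear around shape edges and the flat background shows ringing — characteristic JPEG degradation.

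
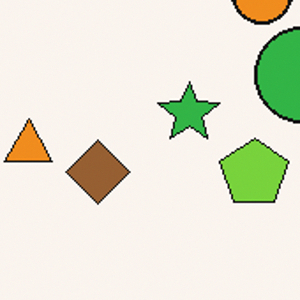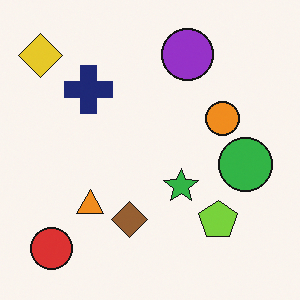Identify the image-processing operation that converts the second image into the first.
This is the original image cropped tightly and scaled back up.

The visible shapes are larger and the field of view is narrower; shapes near the original edges may be partly or wholly outside the frame — a crop-and-rescale.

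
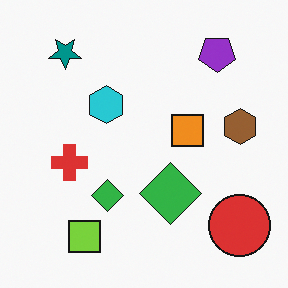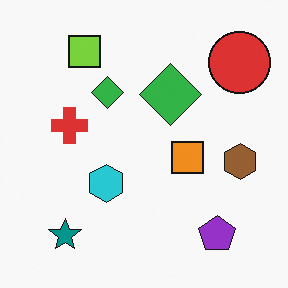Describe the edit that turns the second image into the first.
The first image is the second flipped vertically (top ↔ bottom).

The lime square is in the top-left of the second image and the bottom-left of the first — shapes on opposite sides of the horizontal midline have swapped in a mirror flip.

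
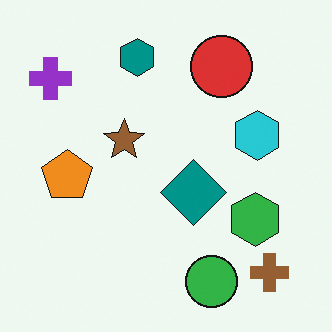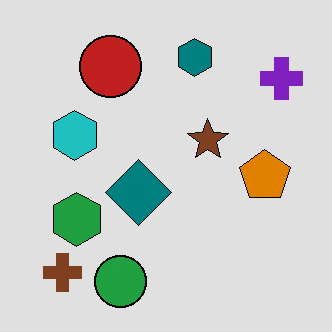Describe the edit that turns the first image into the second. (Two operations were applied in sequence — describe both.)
The transformation is: posterized to a reduced palette, then flipped horizontally (left ↔ right).

Each flat color has snapped to a coarser quantized level — most visibly, the near-white background has dropped to a flat grey. The purple cross is in the top-left of the first image and the top-right of the second — shapes on opposite sides of the vertical midline have swapped in a mirror flip.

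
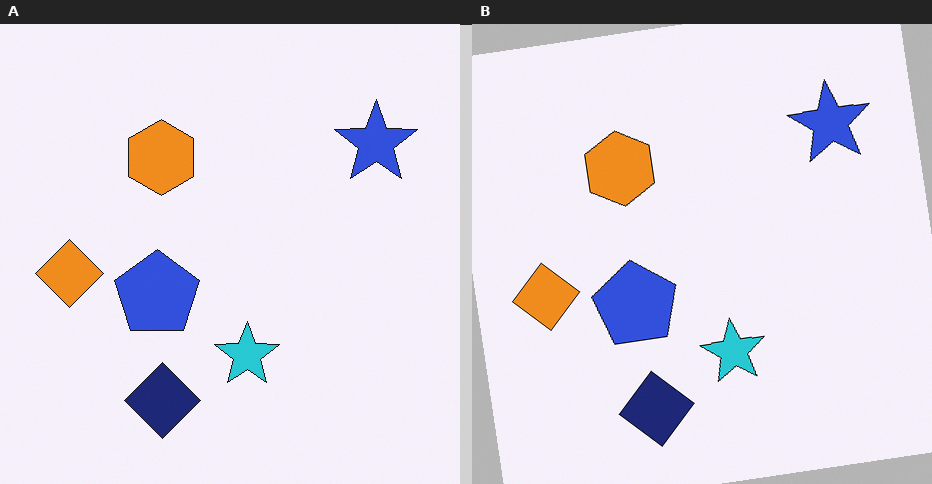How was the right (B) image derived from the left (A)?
This is the original image rotated counter-clockwise by a small amount.

Every shape is tilted by the same angle and the image corners show triangular fill wedges — a whole-image rotation by a non-right angle.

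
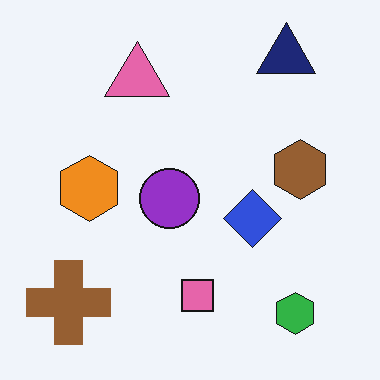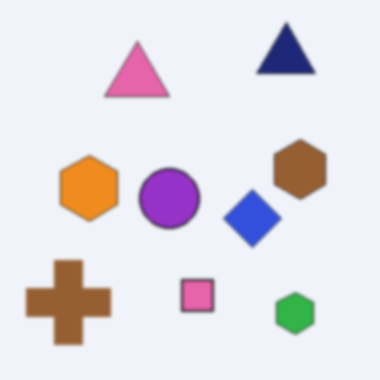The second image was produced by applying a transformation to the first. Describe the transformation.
The image was given a subtle gaussian blur.

Shape edges and outlines are uniformly softened across the whole image.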